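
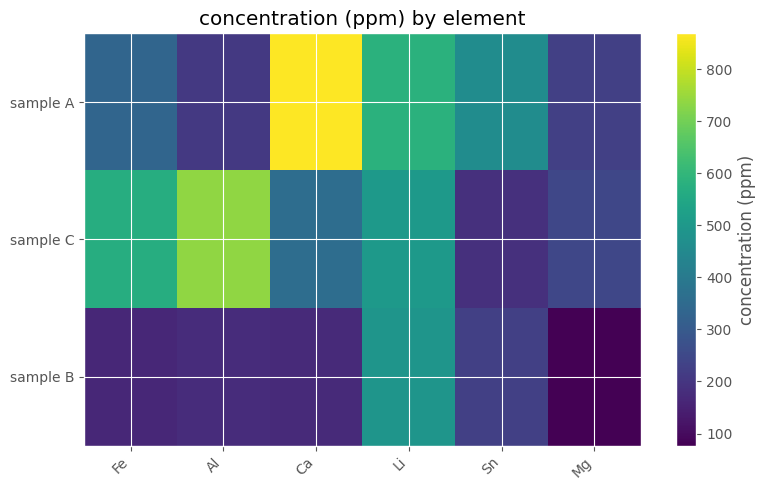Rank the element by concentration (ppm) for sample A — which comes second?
Top 3 for sample A: Ca ≈ 900, Li ≈ 600, Sn ≈ 500.

Li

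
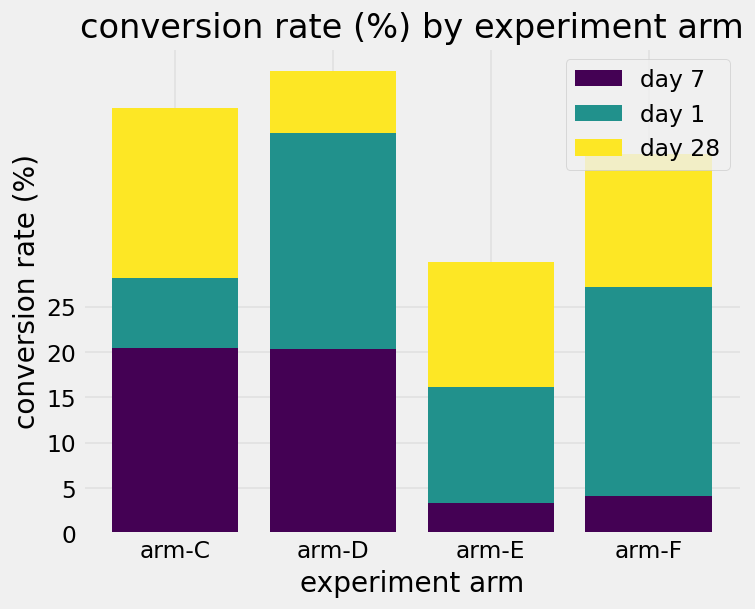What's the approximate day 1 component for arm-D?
≈ 25

day 1 top ≈ 45, bottom ≈ 20; segment ≈ 25.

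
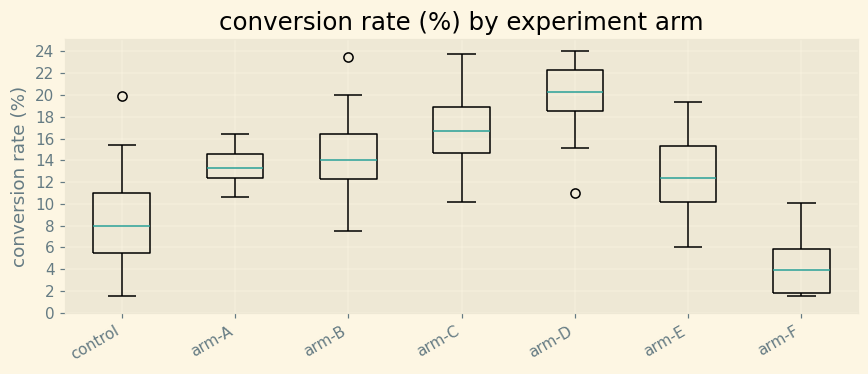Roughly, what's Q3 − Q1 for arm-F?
Q3 ≈ 6, Q1 ≈ 2; IQR ≈ 4.

≈ 4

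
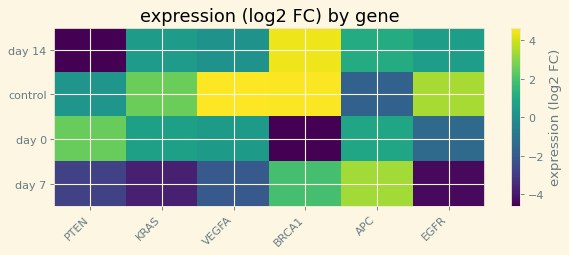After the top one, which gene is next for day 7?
BRCA1

Top 3 for day 7: APC ≈ 3, BRCA1 ≈ 2, VEGFA ≈ -2.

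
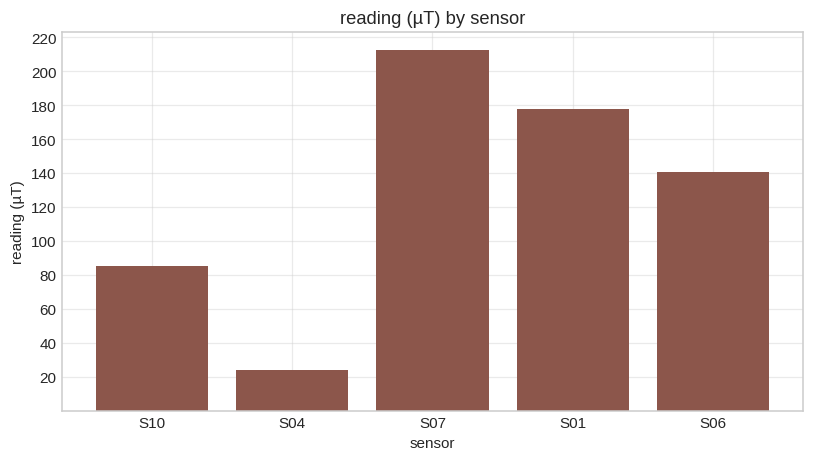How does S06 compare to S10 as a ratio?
≈ 1.75×

S06 ≈ 140, S10 ≈ 80; 140/80 ≈ 1.75.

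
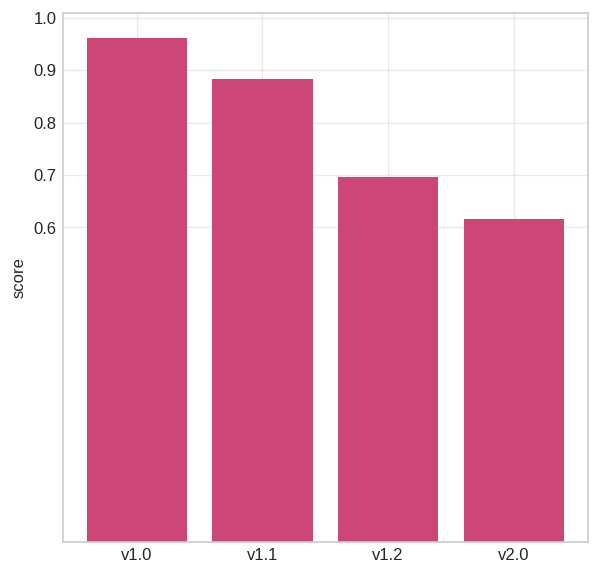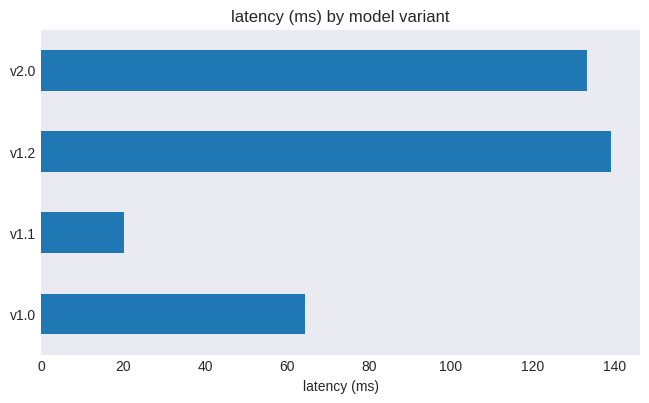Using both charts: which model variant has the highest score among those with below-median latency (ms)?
Chart 2 median latency (ms) ≈ 100; below-median model variants: v1.0, v1.1. Among those, v1.0 has the highest score (≈ 1).

v1.0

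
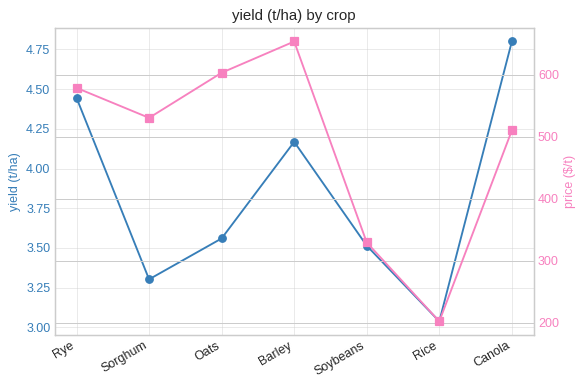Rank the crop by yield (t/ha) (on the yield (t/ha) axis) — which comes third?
Barley

Top 4 (on the yield (t/ha) axis): Canola ≈ 4.8, Rye ≈ 4.4, Barley ≈ 4.2, Oats ≈ 3.6.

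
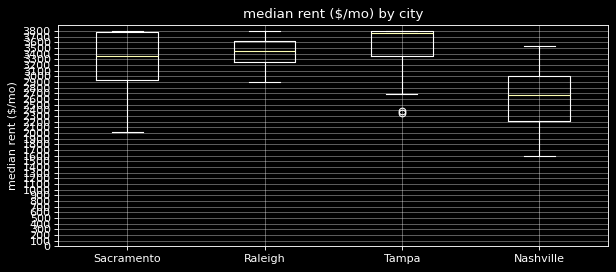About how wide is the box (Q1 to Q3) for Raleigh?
≈ 400

Q3 ≈ 3600, Q1 ≈ 3200; IQR ≈ 400.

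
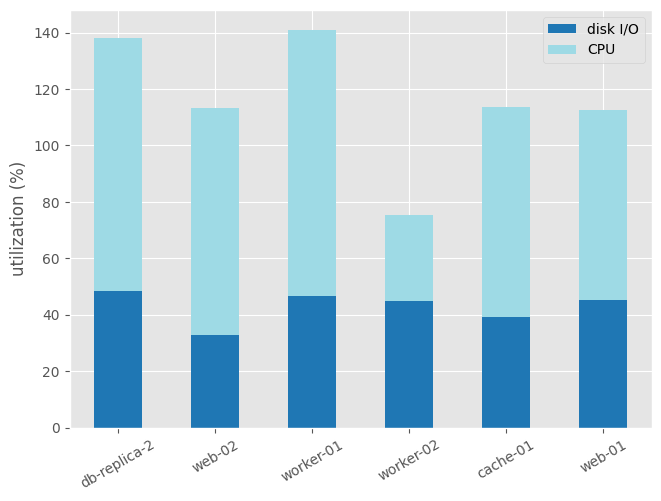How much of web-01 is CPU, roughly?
CPU top ≈ 120, bottom ≈ 40; segment ≈ 80.

≈ 80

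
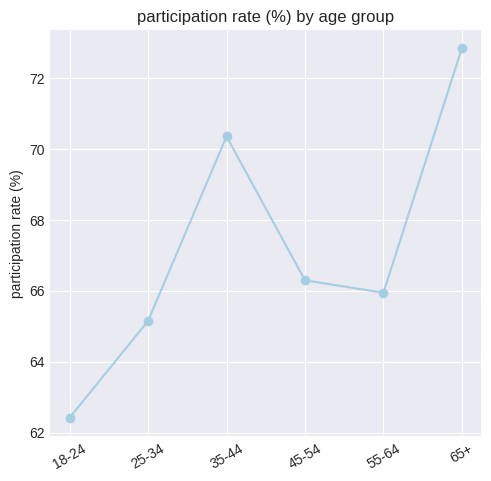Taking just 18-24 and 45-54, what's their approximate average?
≈ 64

(62 + 66) / 2 ≈ 64.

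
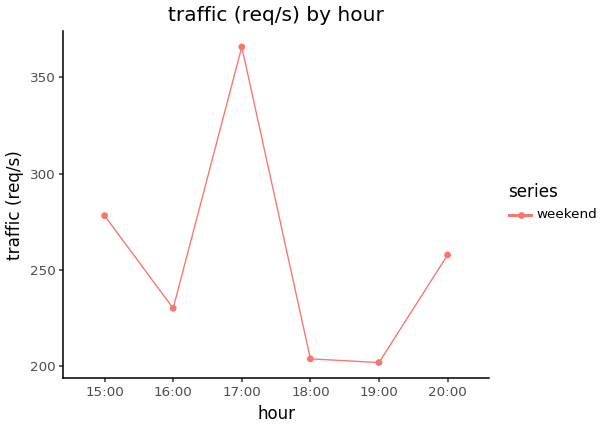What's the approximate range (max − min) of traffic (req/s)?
≈ 160

Max 17:00 ≈ 360, min 19:00 ≈ 200; range ≈ 160.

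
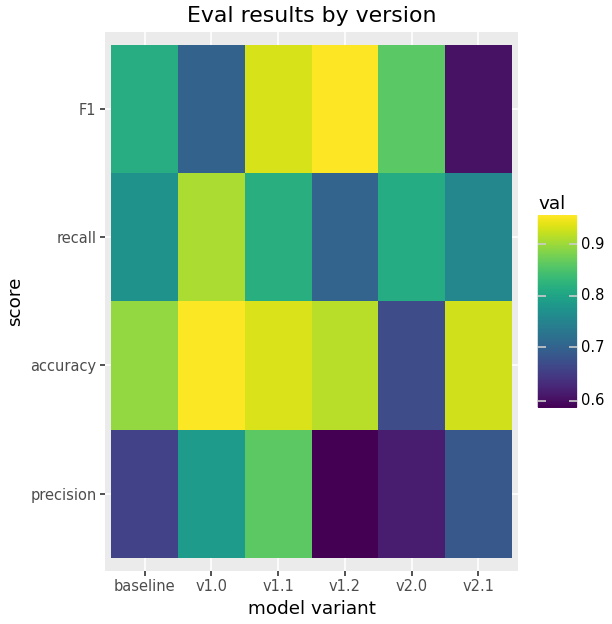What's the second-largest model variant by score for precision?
Top 3 for precision: v1.1 ≈ 0.85, v1.0 ≈ 0.80, v2.1 ≈ 0.70.

v1.0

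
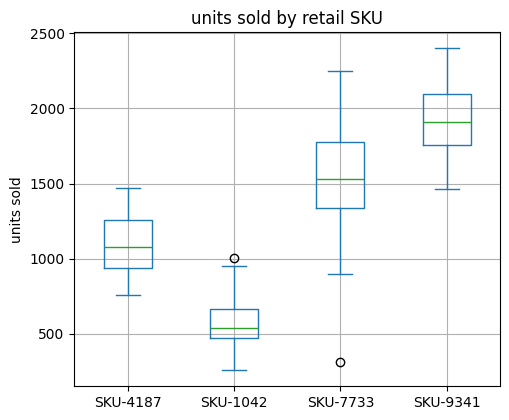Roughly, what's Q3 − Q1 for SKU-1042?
Q3 ≈ 600, Q1 ≈ 400; IQR ≈ 200.

≈ 200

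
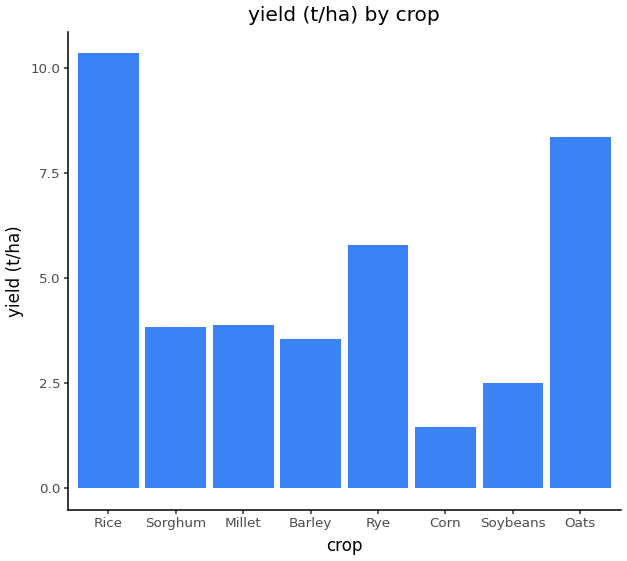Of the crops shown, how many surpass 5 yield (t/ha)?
Above 5: Rice, Rye, Oats.

3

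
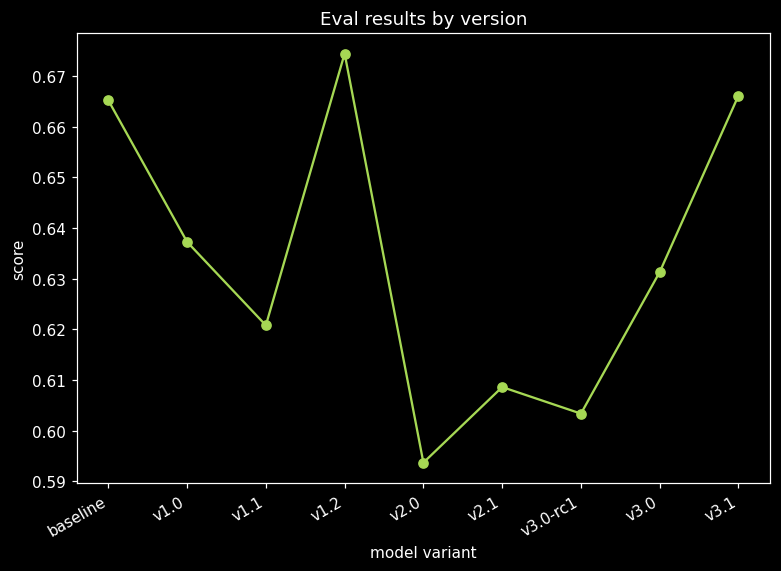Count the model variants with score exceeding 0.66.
3

Above 0.66: baseline, v1.2, v3.1.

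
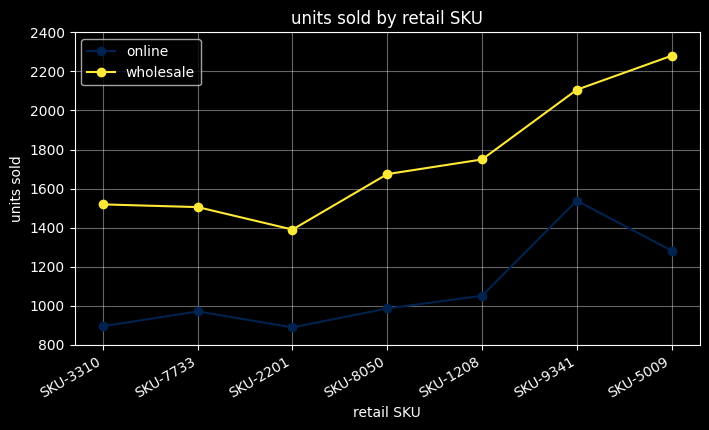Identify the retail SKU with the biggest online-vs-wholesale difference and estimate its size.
SKU-5009: online ≈ 1200, wholesale ≈ 2200 → gap ≈ 1000. Next-largest (SKU-1208) is only ≈ 800.

SKU-5009, ≈ 1000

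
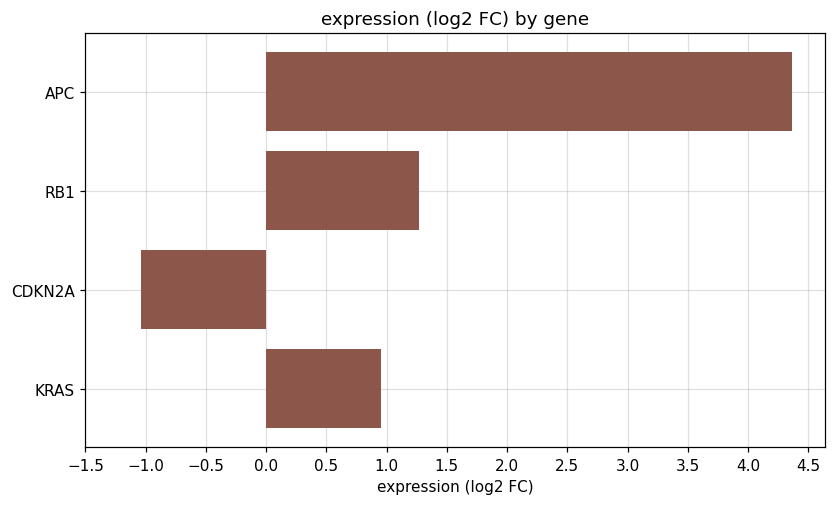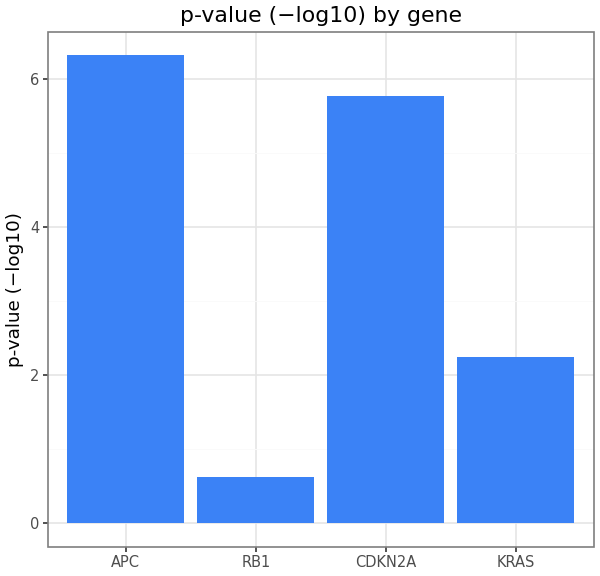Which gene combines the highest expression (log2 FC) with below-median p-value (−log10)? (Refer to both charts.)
Chart 2 median p-value (−log10) ≈ 4; below-median genes: RB1, KRAS. Among those, RB1 has the highest expression (log2 FC) (≈ 1.5).

RB1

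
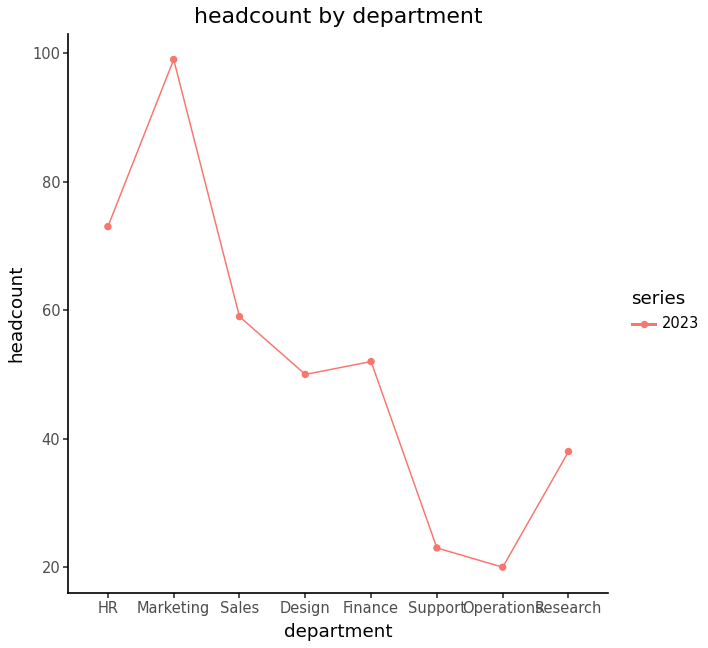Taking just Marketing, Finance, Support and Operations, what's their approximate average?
≈ 48

(100 + 50 + 20 + 20) / 4 ≈ 48.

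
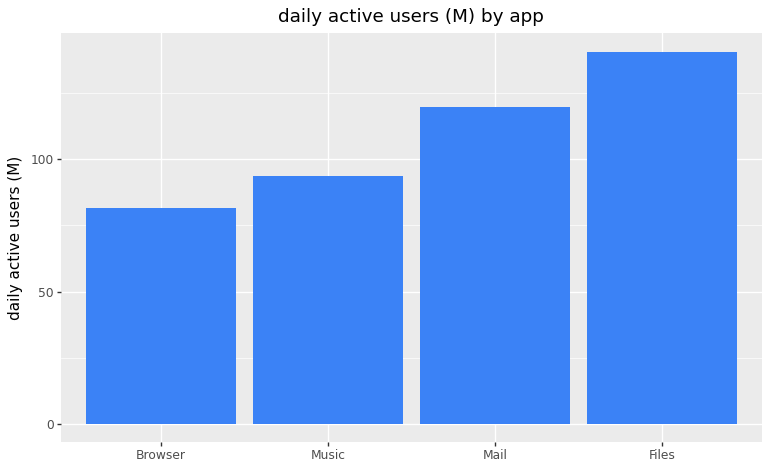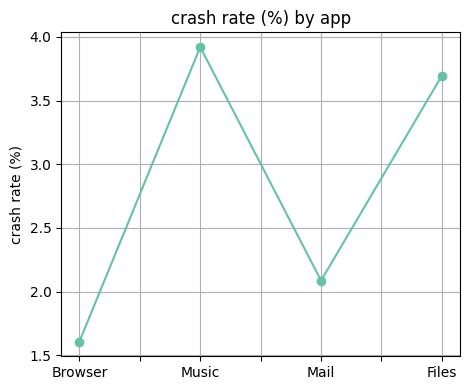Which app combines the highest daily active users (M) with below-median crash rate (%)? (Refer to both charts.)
Mail

Chart 2 median crash rate (%) ≈ 3; below-median apps: Browser, Mail. Among those, Mail has the highest daily active users (M) (≈ 120).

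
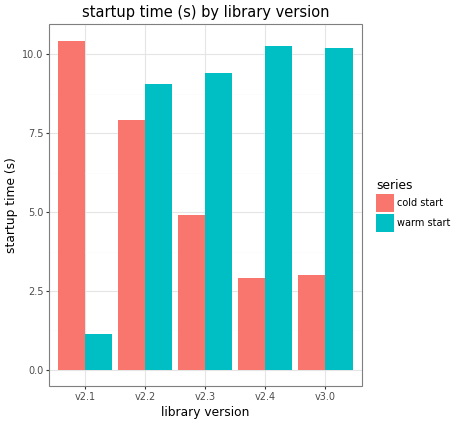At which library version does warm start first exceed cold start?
v2.1: warm start ≈ 1 vs cold start ≈ 10 (not yet); v2.2: warm start ≈ 9 vs cold start ≈ 8 (first crossover).

v2.2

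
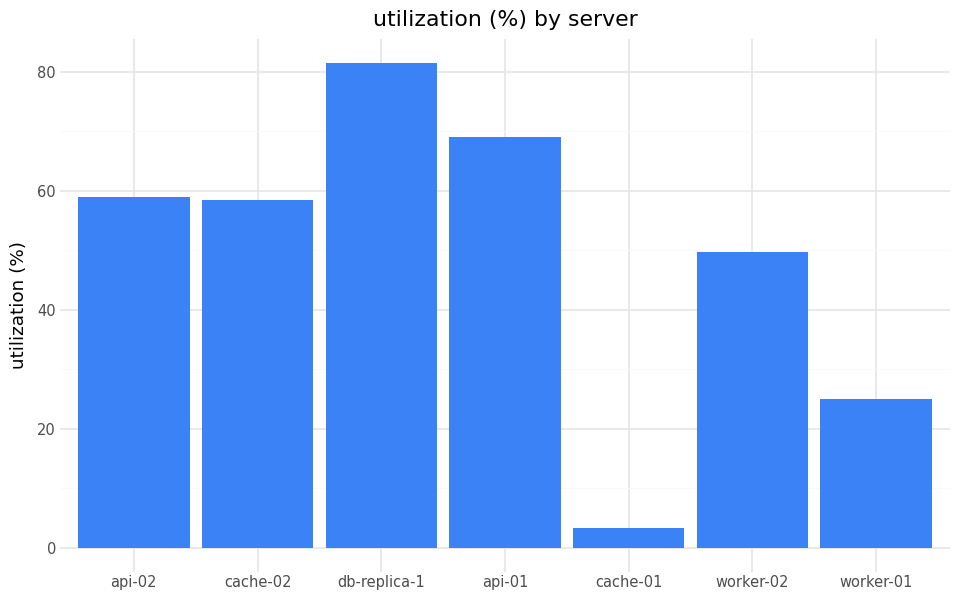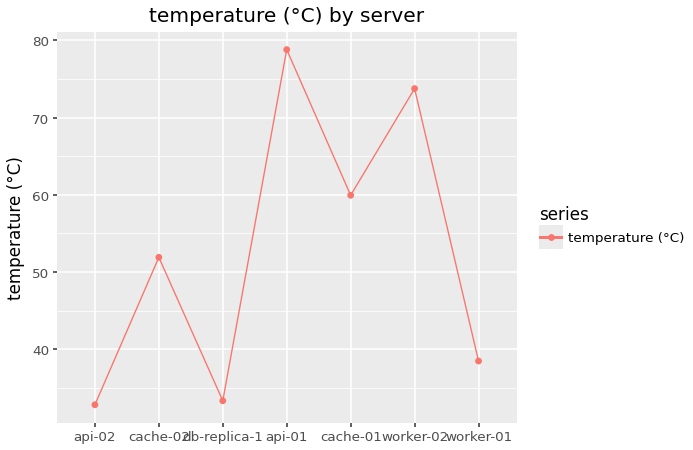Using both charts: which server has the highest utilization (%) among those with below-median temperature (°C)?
Chart 2 median temperature (°C) ≈ 50; below-median servers: api-02, db-replica-1, worker-01. Among those, db-replica-1 has the highest utilization (%) (≈ 80).

db-replica-1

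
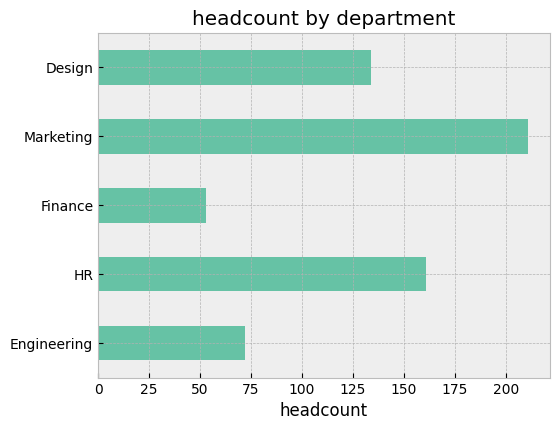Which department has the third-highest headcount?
Top 4: Marketing ≈ 220, HR ≈ 160, Design ≈ 140, Engineering ≈ 80.

Design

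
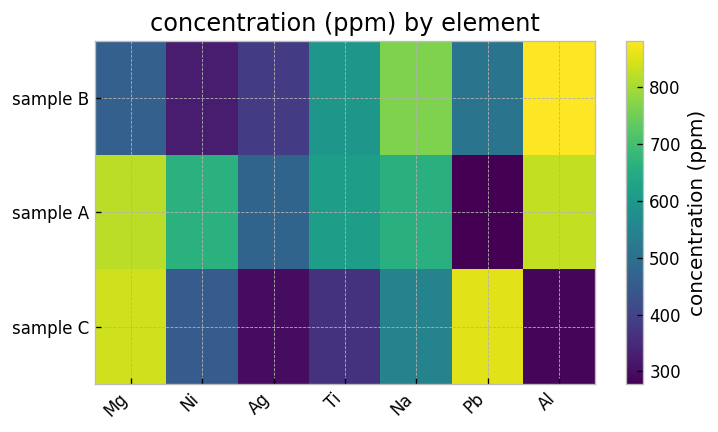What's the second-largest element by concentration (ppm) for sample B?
Na

Top 3 for sample B: Al ≈ 900, Na ≈ 800, Ti ≈ 600.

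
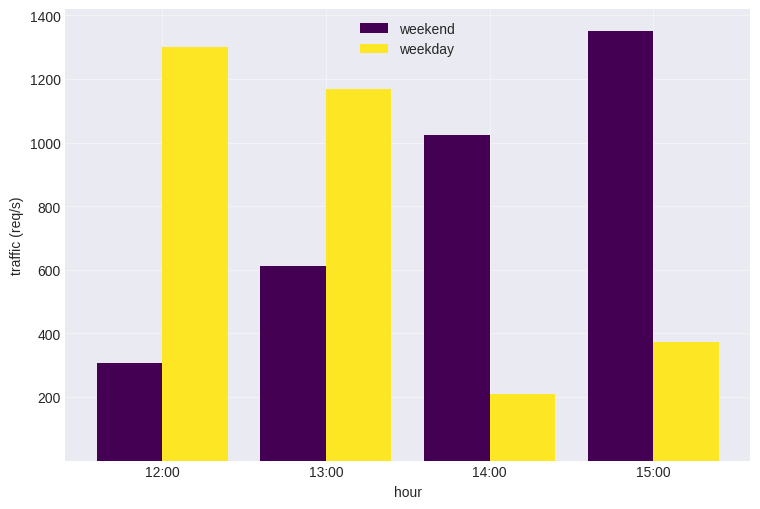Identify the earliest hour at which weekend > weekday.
13:00: weekend ≈ 600 vs weekday ≈ 1200 (not yet); 14:00: weekend ≈ 1000 vs weekday ≈ 200 (first crossover).

14:00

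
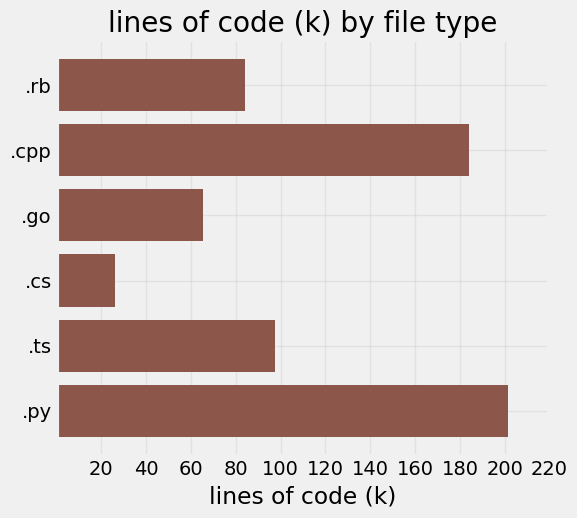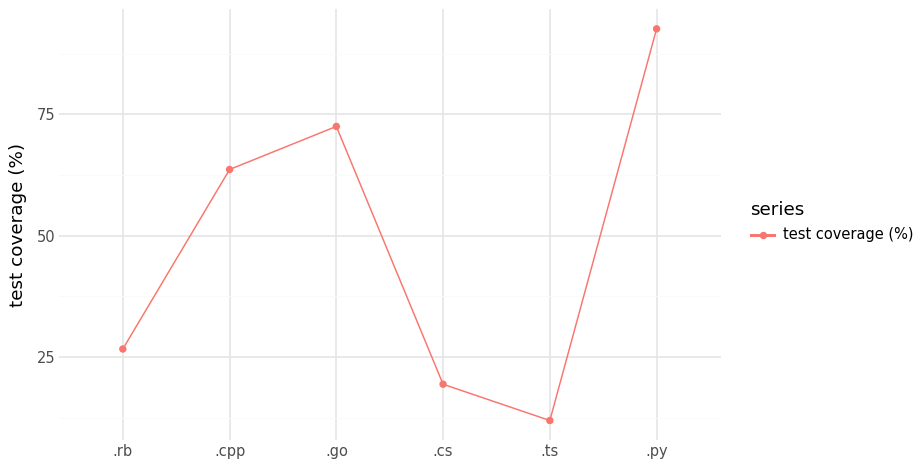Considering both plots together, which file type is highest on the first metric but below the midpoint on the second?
Chart 2 median test coverage (%) ≈ 50; below-median file types: .rb, .cs, .ts. Among those, .ts has the highest lines of code (k) (≈ 100).

.ts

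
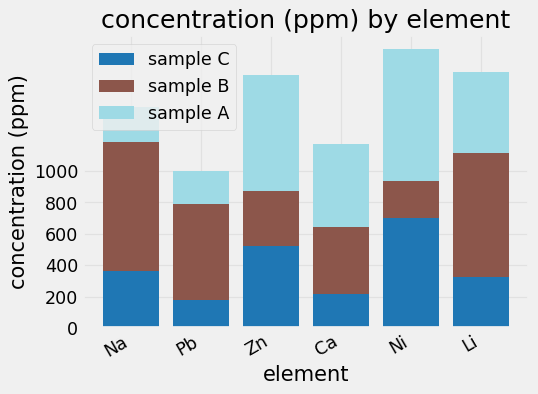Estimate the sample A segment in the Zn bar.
≈ 800

sample A top ≈ 1600, bottom ≈ 800; segment ≈ 800.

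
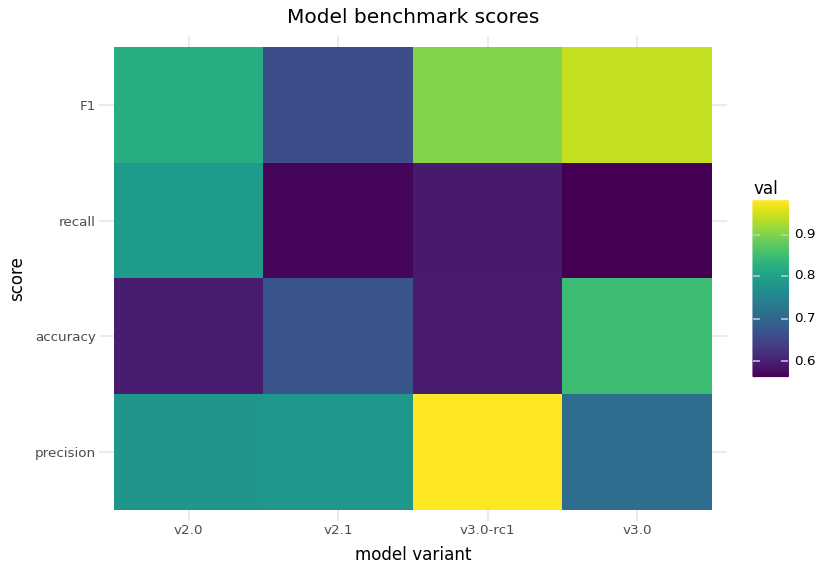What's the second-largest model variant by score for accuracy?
Top 3 for accuracy: v3.0 ≈ 0.85, v2.1 ≈ 0.65, v2.0 ≈ 0.60.

v2.1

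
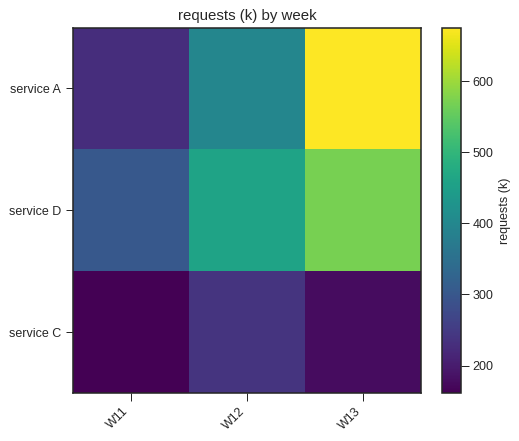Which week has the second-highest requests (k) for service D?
Top 3 for service D: W13 ≈ 550, W12 ≈ 450, W11 ≈ 300.

W12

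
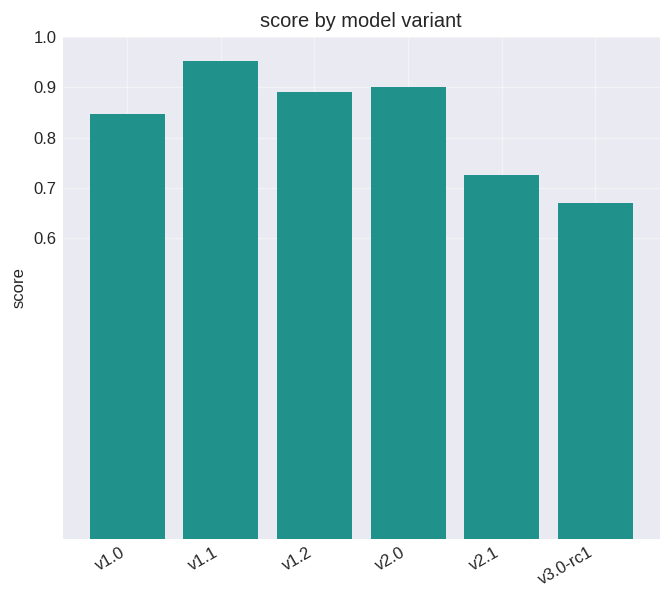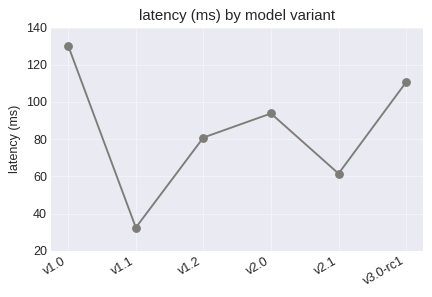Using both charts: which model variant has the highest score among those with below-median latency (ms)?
Chart 2 median latency (ms) ≈ 80; below-median model variants: v1.1, v1.2, v2.1. Among those, v1.1 has the highest score (≈ 1).

v1.1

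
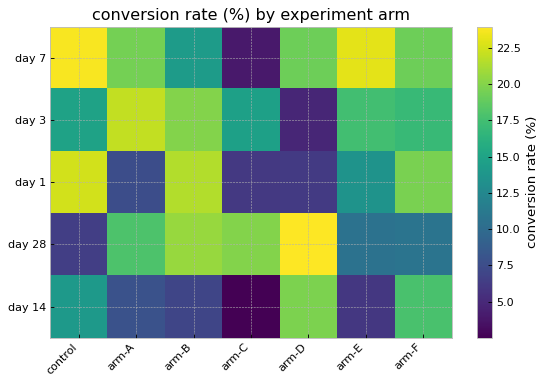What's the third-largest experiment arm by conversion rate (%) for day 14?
control

Top 4 for day 14: arm-D ≈ 20, arm-F ≈ 18, control ≈ 14, arm-A ≈ 8.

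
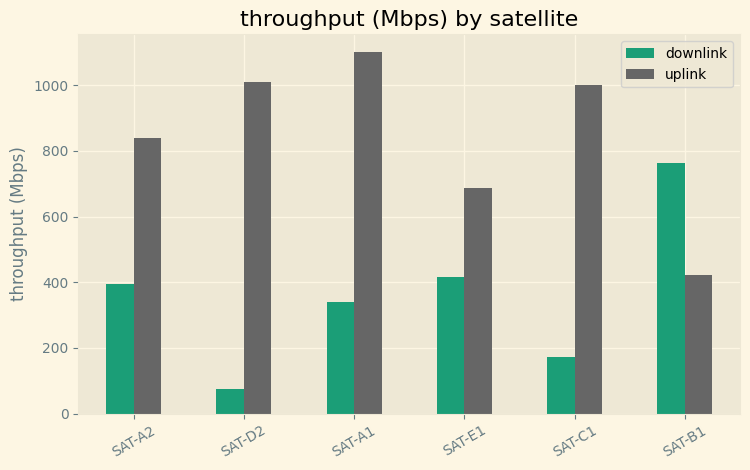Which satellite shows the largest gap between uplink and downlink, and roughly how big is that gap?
SAT-D2: uplink ≈ 1000, downlink ≈ 100 → gap ≈ 900. Next-largest (SAT-C1) is only ≈ 800.

SAT-D2, ≈ 900 Mbps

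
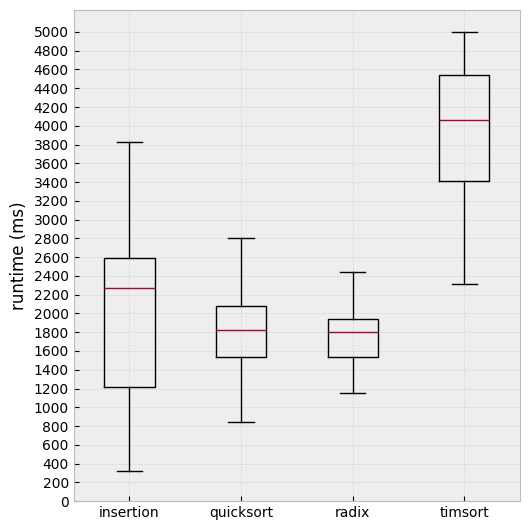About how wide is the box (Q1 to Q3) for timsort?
≈ 1200

Q3 ≈ 4600, Q1 ≈ 3400; IQR ≈ 1200.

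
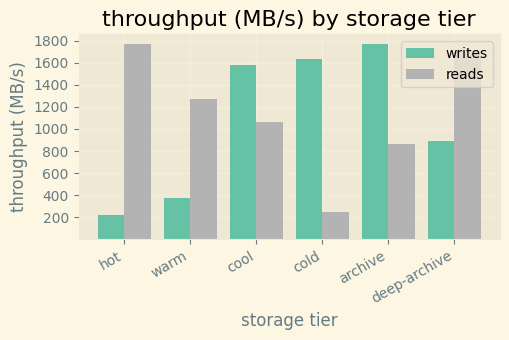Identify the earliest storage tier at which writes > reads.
warm: writes ≈ 400 vs reads ≈ 1200 (not yet); cool: writes ≈ 1600 vs reads ≈ 1000 (first crossover).

cool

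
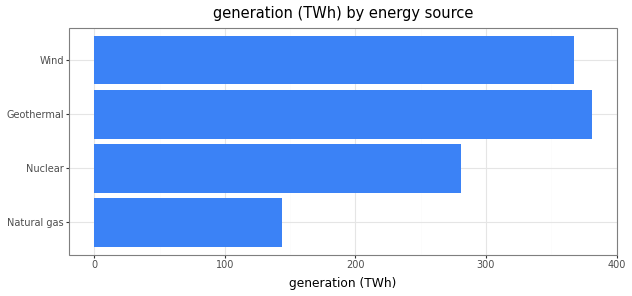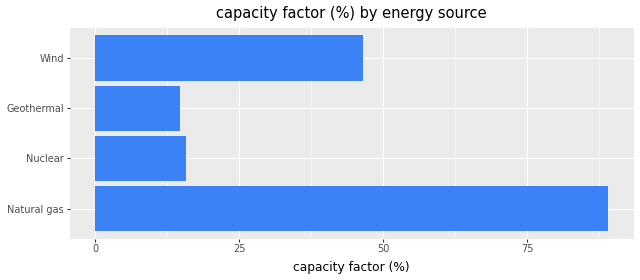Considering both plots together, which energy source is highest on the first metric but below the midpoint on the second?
Chart 2 median capacity factor (%) ≈ 30; below-median energy sources: Nuclear, Geothermal. Among those, Geothermal has the highest generation (TWh) (≈ 400).

Geothermal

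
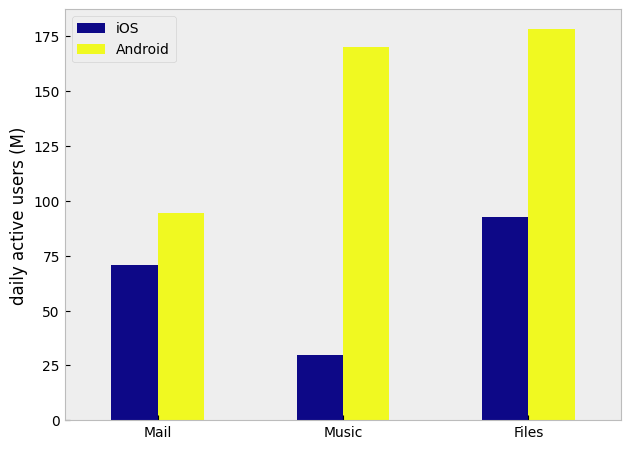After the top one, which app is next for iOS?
Top 3 for iOS: Files ≈ 100, Mail ≈ 80, Music ≈ 20.

Mail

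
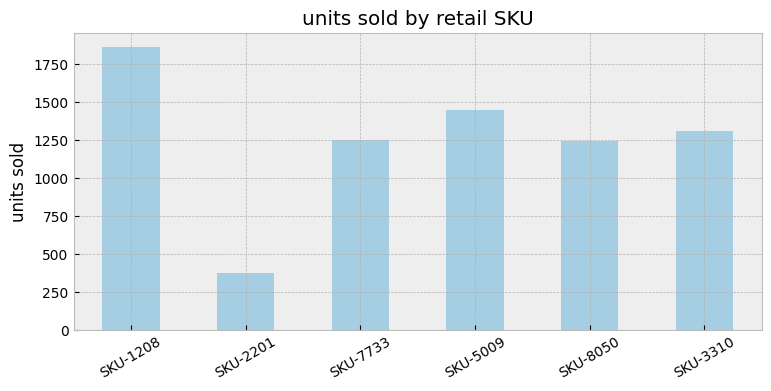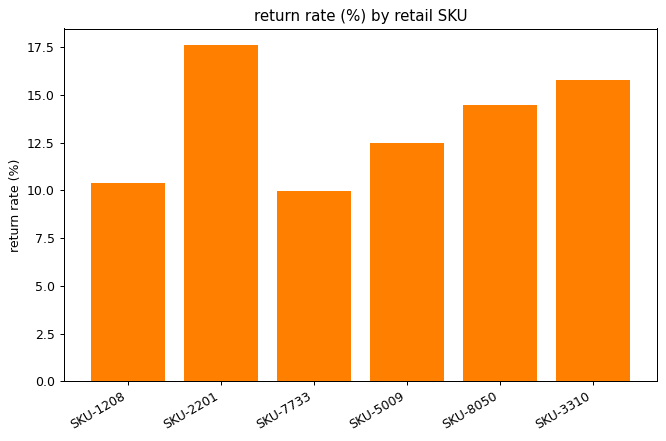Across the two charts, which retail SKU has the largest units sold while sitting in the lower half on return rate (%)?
Chart 2 median return rate (%) ≈ 14; below-median retail SKUs: SKU-1208, SKU-7733, SKU-5009. Among those, SKU-1208 has the highest units sold (≈ 1800).

SKU-1208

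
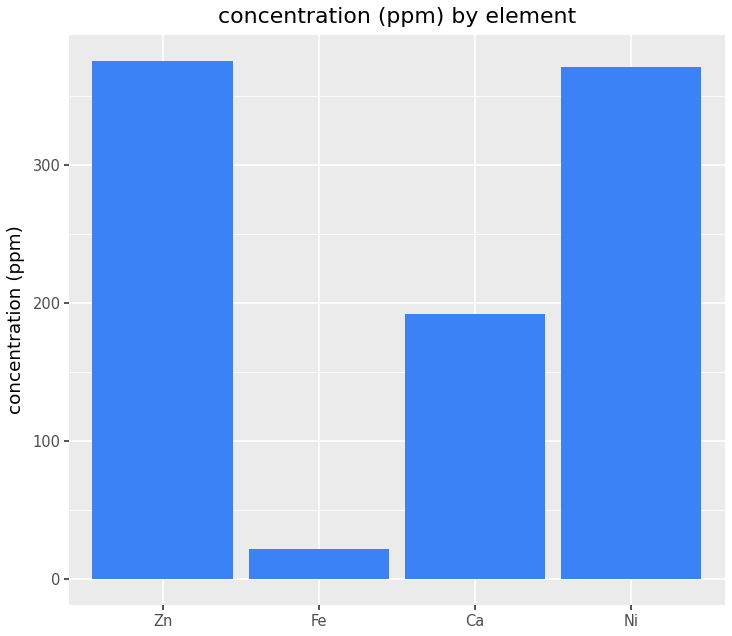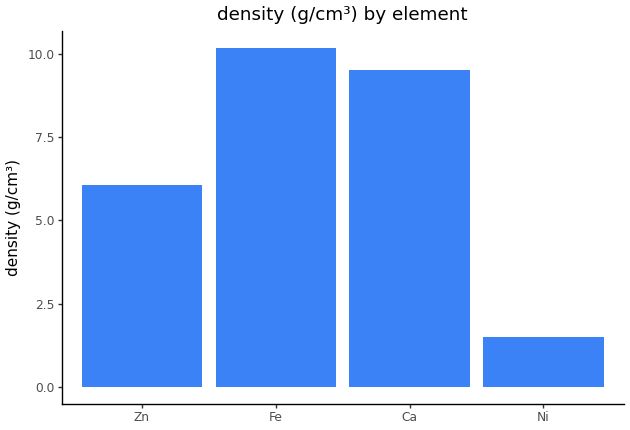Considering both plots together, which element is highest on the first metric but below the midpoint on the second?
Zn

Chart 2 median density (g/cm³) ≈ 8; below-median elements: Zn, Ni. Among those, Zn has the highest concentration (ppm) (≈ 400).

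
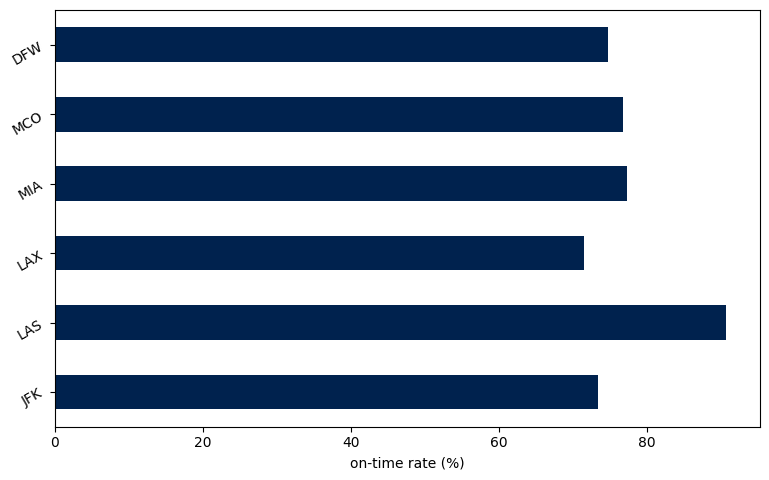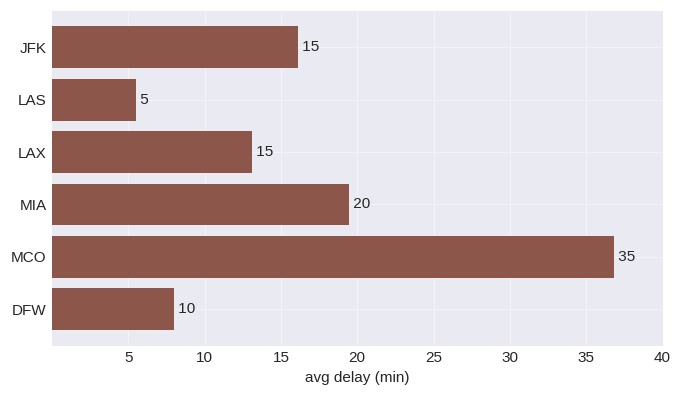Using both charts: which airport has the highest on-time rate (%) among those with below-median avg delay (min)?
Chart 2 median avg delay (min) ≈ 15; below-median airports: LAS, LAX, DFW. Among those, LAS has the highest on-time rate (%) (≈ 90).

LAS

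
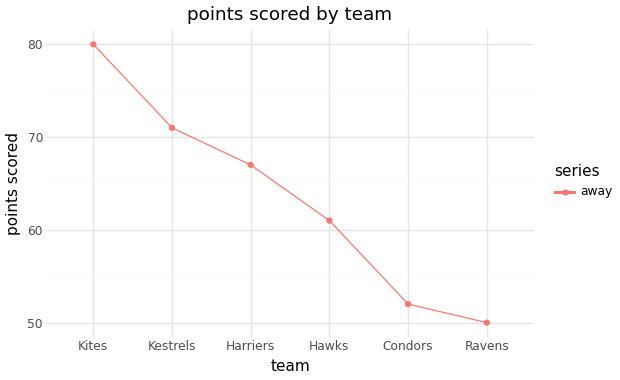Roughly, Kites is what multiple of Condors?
Kites ≈ 80, Condors ≈ 50; 80/50 ≈ 1.6.

≈ 1.6×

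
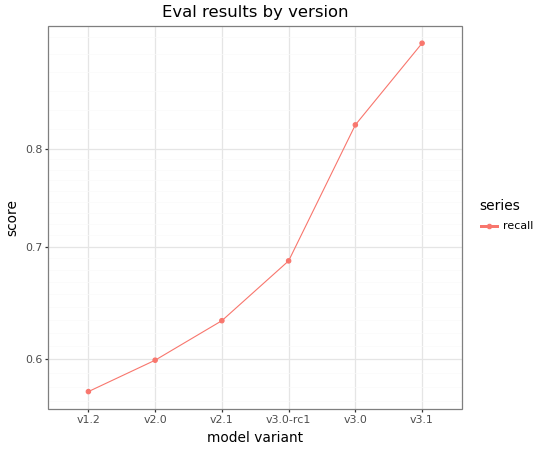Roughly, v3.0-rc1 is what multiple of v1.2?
v3.0-rc1 ≈ 0.70, v1.2 ≈ 0.55; 0.70/0.55 ≈ 1.27.

≈ 1.27×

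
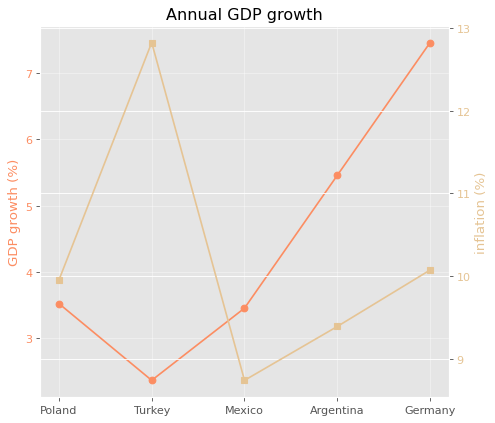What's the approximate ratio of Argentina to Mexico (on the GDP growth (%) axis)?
Argentina ≈ 5.5, Mexico ≈ 3.5; 5.5/3.5 ≈ 1.57.

≈ 1.57×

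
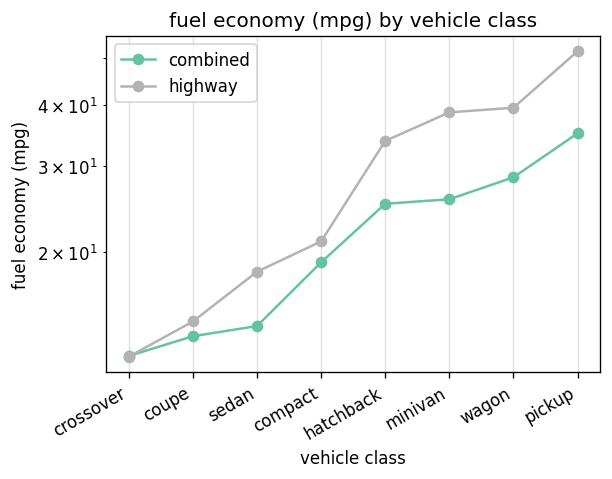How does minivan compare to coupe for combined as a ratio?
≈ 1.67×

minivan ≈ 25, coupe ≈ 15; 25/15 ≈ 1.67.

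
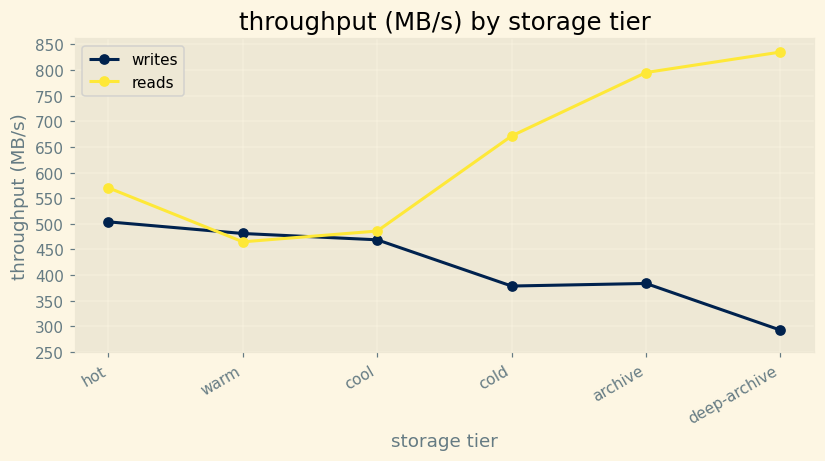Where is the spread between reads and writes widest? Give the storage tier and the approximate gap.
deep-archive, ≈ 550 MB/s

deep-archive: reads ≈ 850, writes ≈ 300 → gap ≈ 550. Next-largest (archive) is only ≈ 400.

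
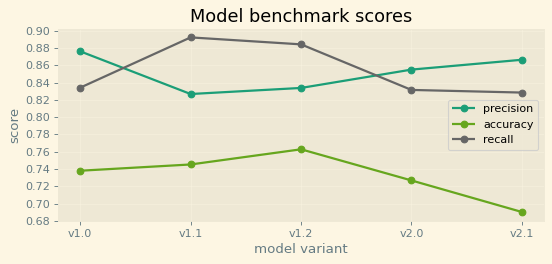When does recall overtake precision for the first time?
v1.1

v1.0: recall ≈ 0.84 vs precision ≈ 0.88 (not yet); v1.1: recall ≈ 0.90 vs precision ≈ 0.82 (first crossover).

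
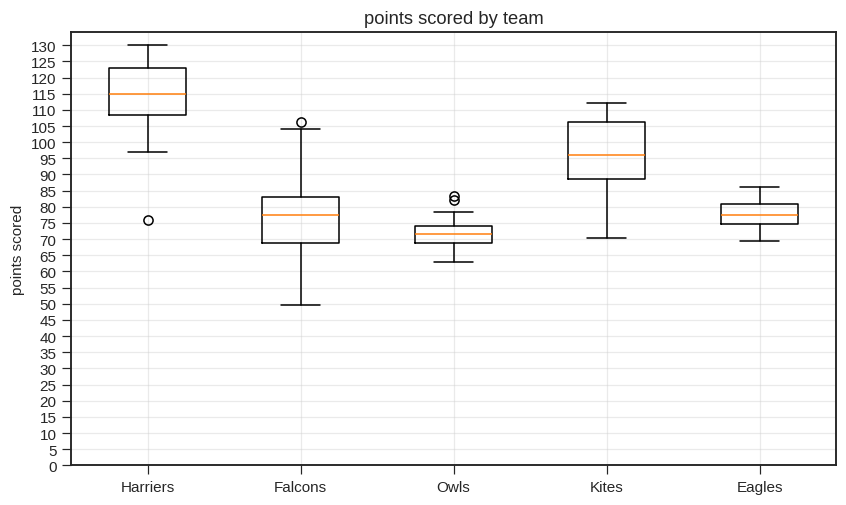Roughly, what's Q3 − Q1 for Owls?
≈ 5

Q3 ≈ 75, Q1 ≈ 70; IQR ≈ 5.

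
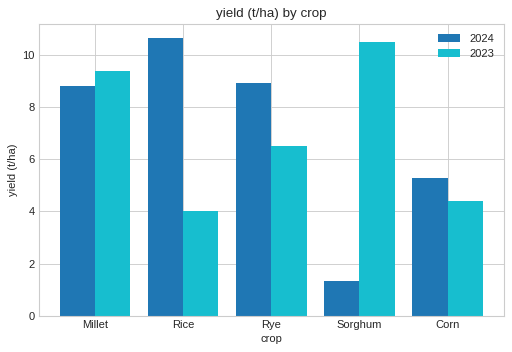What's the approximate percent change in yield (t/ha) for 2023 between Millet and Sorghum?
≈ +11.1%

Millet ≈ 9, Sorghum ≈ 10; (10 − 9) / 9 ≈ +11.1%.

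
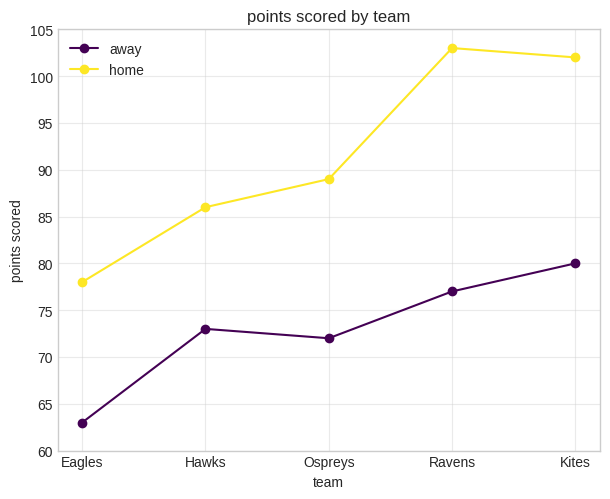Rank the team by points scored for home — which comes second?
Kites

Top 3 for home: Ravens ≈ 105, Kites ≈ 100, Ospreys ≈ 90.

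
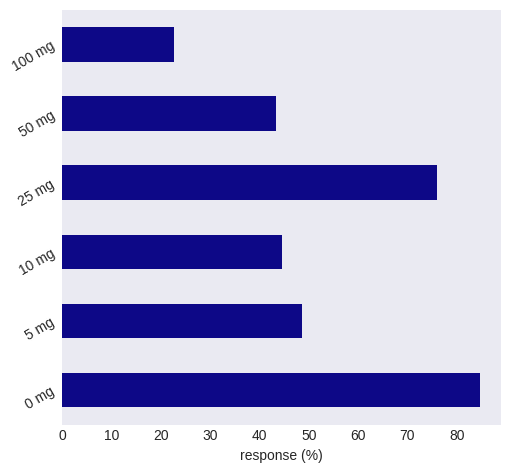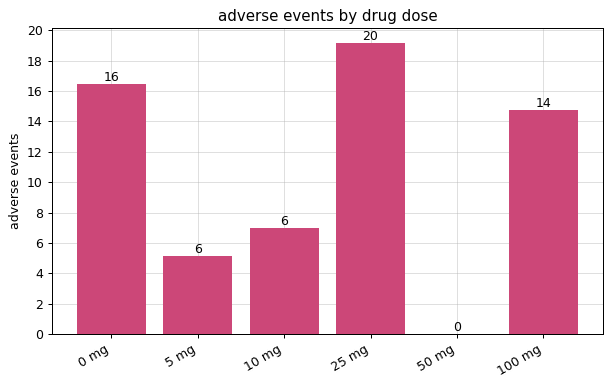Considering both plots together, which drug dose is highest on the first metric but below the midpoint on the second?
5 mg

Chart 2 median adverse events ≈ 10; below-median drug doses: 5 mg, 10 mg, 50 mg. Among those, 5 mg has the highest response (%) (≈ 50).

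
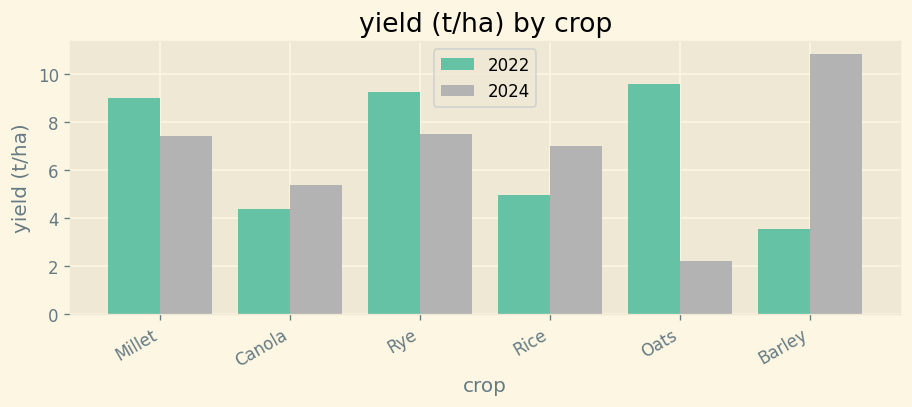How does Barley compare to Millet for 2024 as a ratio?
≈ 1.57×

Barley ≈ 11, Millet ≈ 7; 11/7 ≈ 1.57.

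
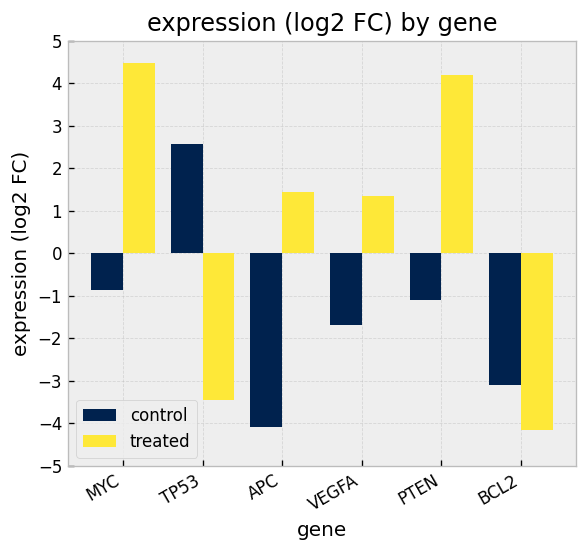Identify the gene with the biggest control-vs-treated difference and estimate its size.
TP53: control ≈ 3, treated ≈ -3 → gap ≈ 6. Next-largest (APC) is only ≈ 5.

TP53, ≈ 6 log2 FC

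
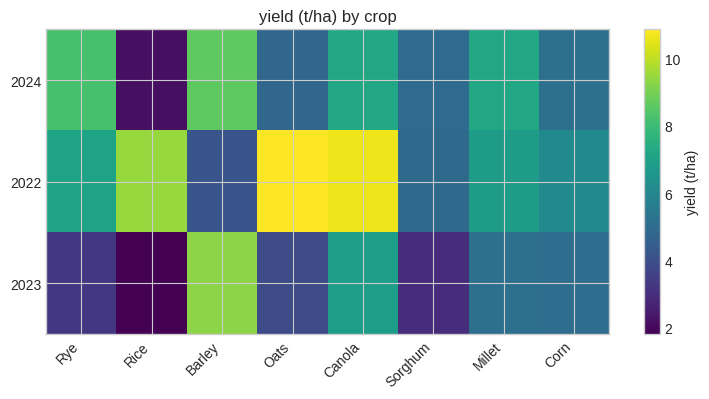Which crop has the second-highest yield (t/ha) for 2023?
Canola

Top 3 for 2023: Barley ≈ 9, Canola ≈ 7, Millet ≈ 5.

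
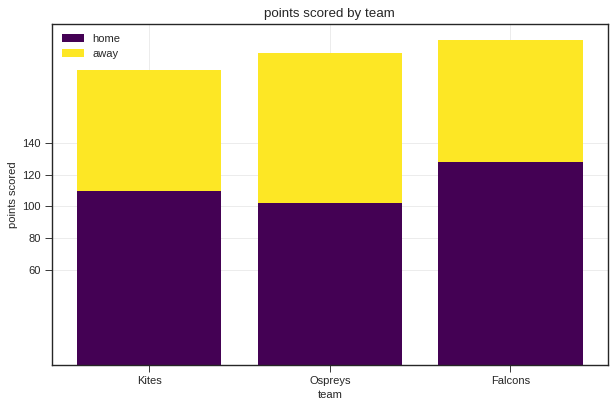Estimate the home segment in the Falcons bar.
home top ≈ 120, bottom ≈ 0; segment ≈ 120.

≈ 120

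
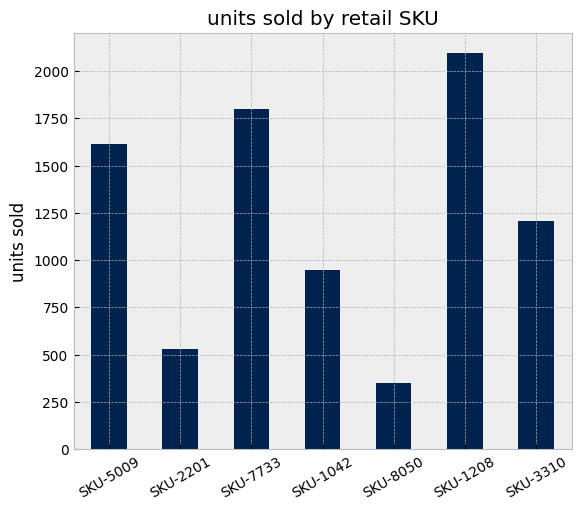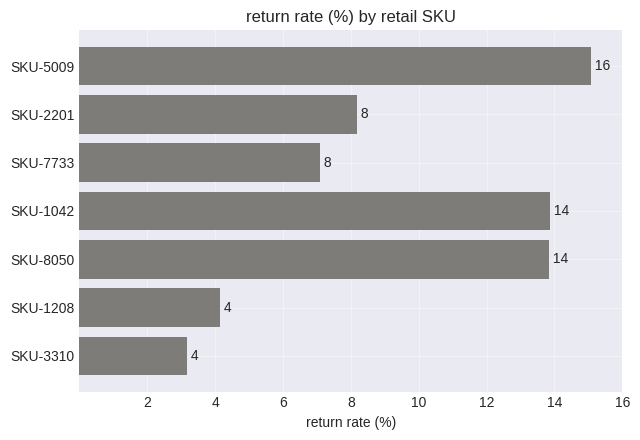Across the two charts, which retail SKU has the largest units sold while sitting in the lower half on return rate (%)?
SKU-1208

Chart 2 median return rate (%) ≈ 8; below-median retail SKUs: SKU-7733, SKU-1208, SKU-3310. Among those, SKU-1208 has the highest units sold (≈ 2000).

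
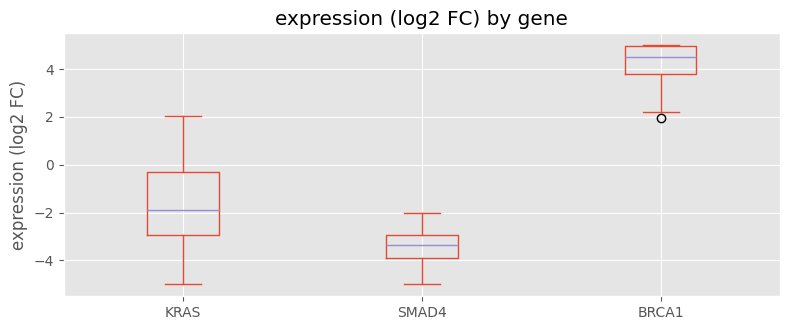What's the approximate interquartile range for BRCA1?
≈ 1

Q3 ≈ 5, Q1 ≈ 4; IQR ≈ 1.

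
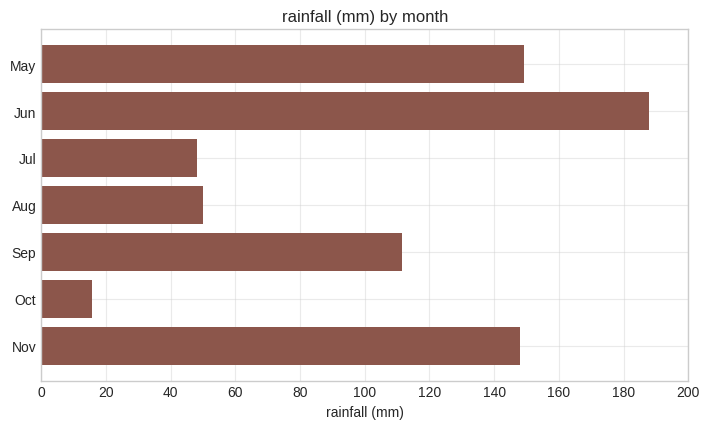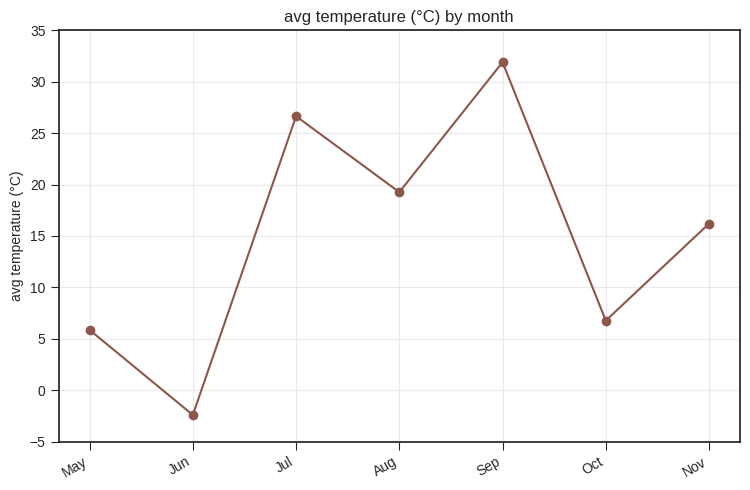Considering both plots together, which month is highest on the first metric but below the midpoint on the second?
Jun

Chart 2 median avg temperature (°C) ≈ 15; below-median months: May, Jun, Oct. Among those, Jun has the highest rainfall (mm) (≈ 180).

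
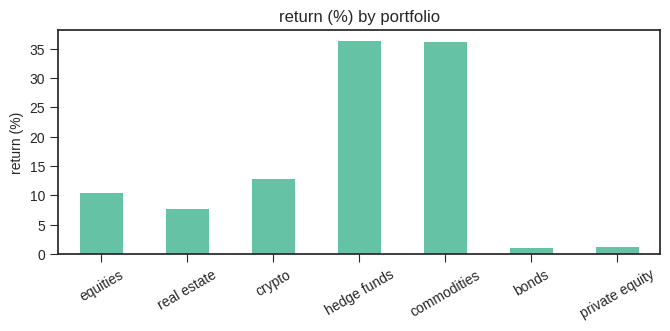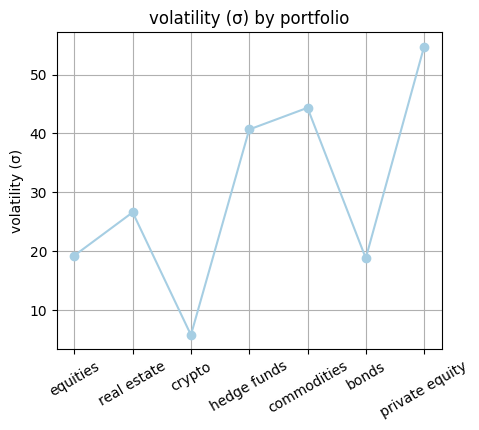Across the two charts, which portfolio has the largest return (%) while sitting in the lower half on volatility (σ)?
crypto

Chart 2 median volatility (σ) ≈ 30; below-median portfolios: equities, crypto, bonds. Among those, crypto has the highest return (%) (≈ 15).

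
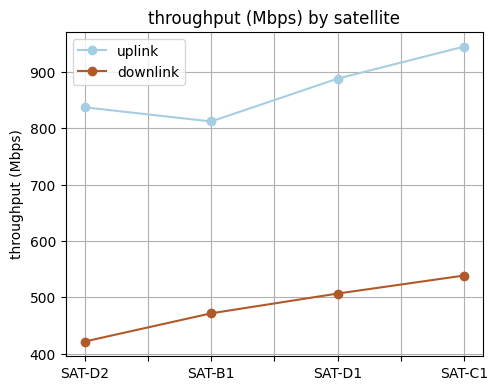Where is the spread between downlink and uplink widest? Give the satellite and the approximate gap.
SAT-D2: downlink ≈ 400, uplink ≈ 850 → gap ≈ 450. Next-largest (SAT-C1) is only ≈ 400.

SAT-D2, ≈ 450 Mbps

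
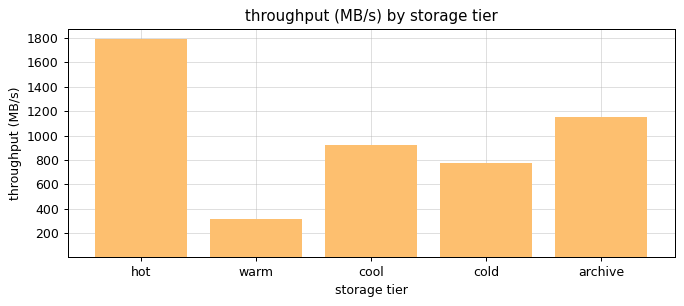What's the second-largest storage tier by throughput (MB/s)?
Top 3: hot ≈ 1800, archive ≈ 1200, cool ≈ 1000.

archive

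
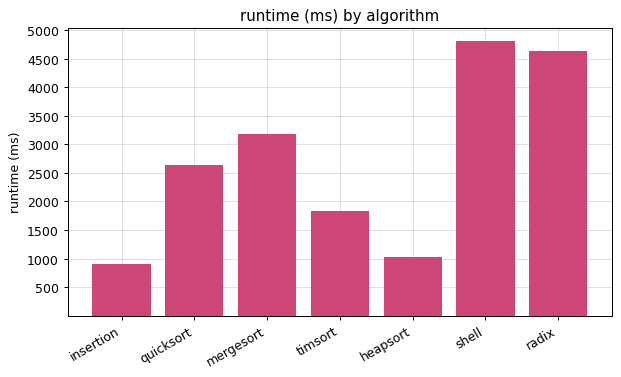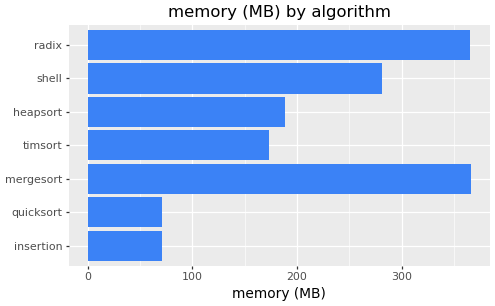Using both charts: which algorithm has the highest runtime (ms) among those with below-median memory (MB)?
quicksort

Chart 2 median memory (MB) ≈ 200; below-median algorithms: insertion, quicksort, timsort. Among those, quicksort has the highest runtime (ms) (≈ 2500).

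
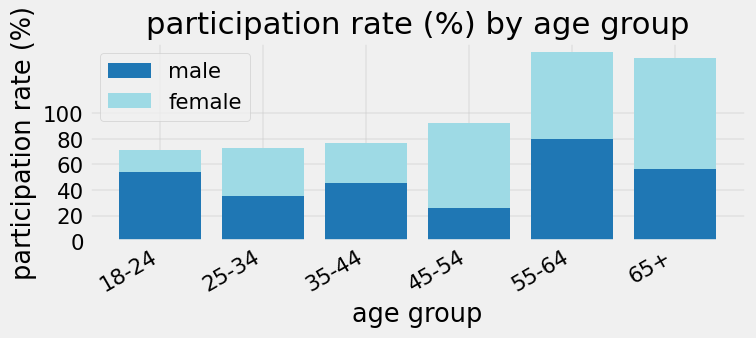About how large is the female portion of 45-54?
female top ≈ 100, bottom ≈ 20; segment ≈ 80.

≈ 80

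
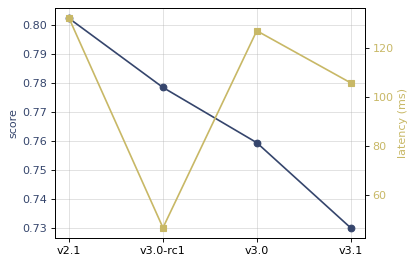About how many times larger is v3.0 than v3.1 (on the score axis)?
≈ 1.04×

v3.0 ≈ 0.76, v3.1 ≈ 0.73; 0.76/0.73 ≈ 1.04.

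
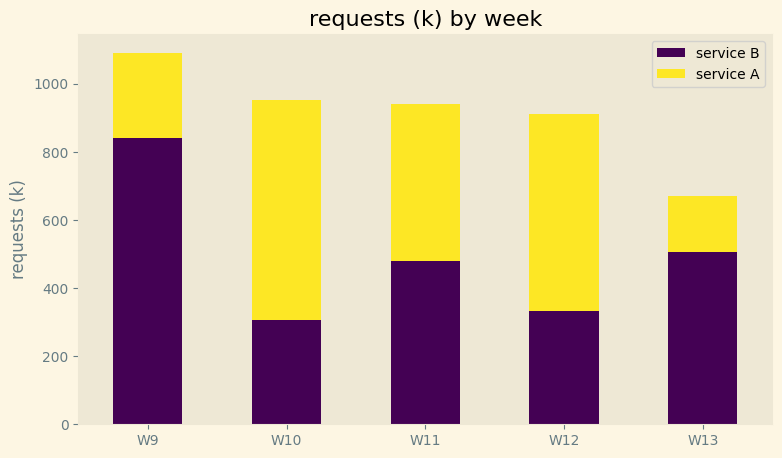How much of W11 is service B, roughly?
service B top ≈ 500, bottom ≈ 0; segment ≈ 500.

≈ 500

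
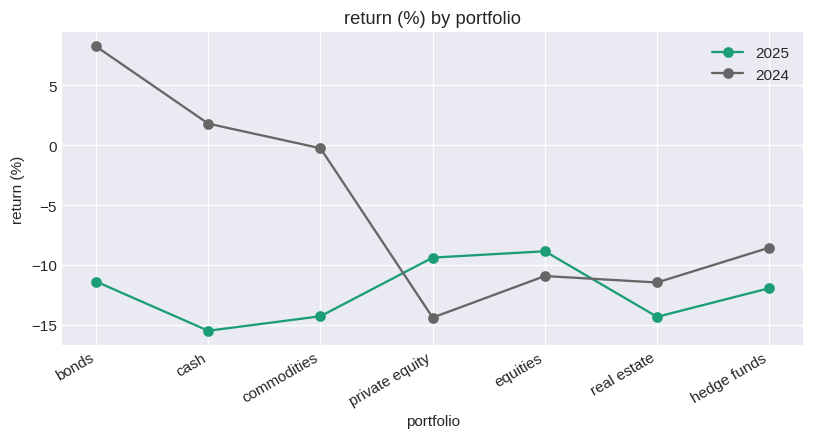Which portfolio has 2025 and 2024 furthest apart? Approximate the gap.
bonds: 2025 ≈ -12, 2024 ≈ 8 → gap ≈ 20. Next-largest (cash) is only ≈ 18.

bonds, ≈ 20 %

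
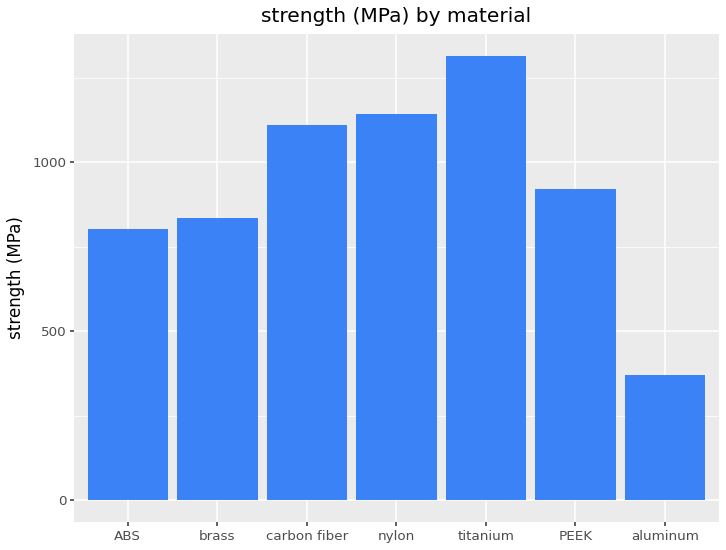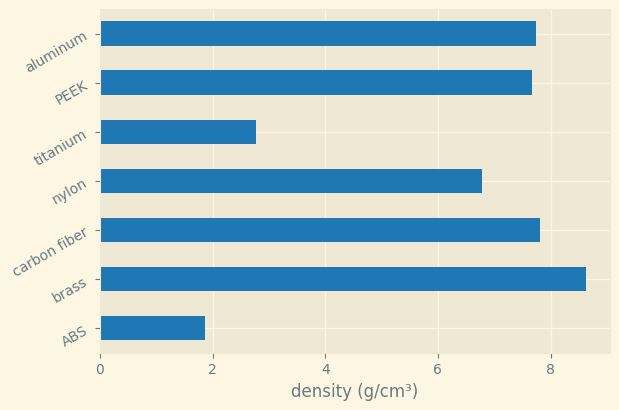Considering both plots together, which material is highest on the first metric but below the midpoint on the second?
titanium

Chart 2 median density (g/cm³) ≈ 8; below-median materials: ABS, nylon, titanium. Among those, titanium has the highest strength (MPa) (≈ 1400).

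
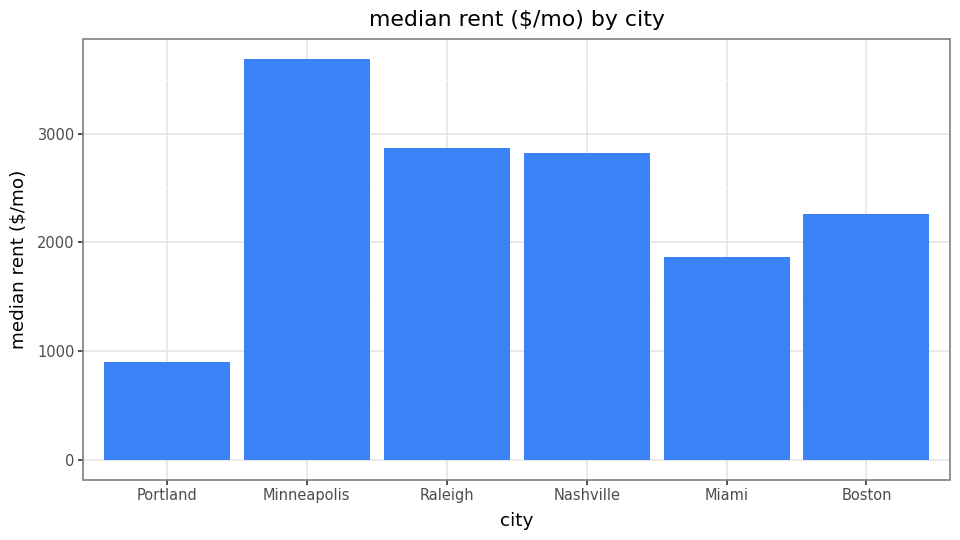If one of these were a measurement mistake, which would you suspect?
Portland

Portland ≈ 1000; the rest sit between ≈ 2000 and ≈ 3500.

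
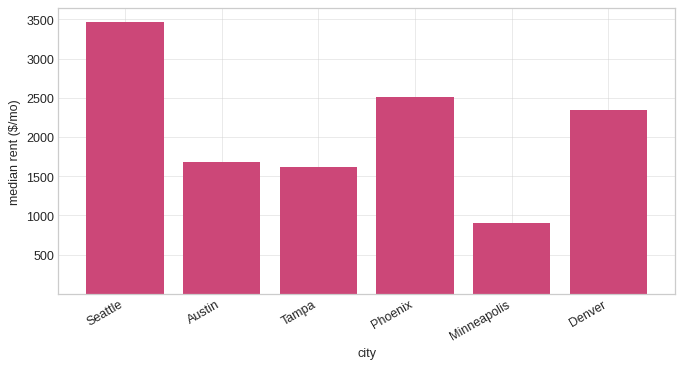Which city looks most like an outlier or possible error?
Seattle ≈ 3500; the rest sit between ≈ 1000 and ≈ 2500.

Seattle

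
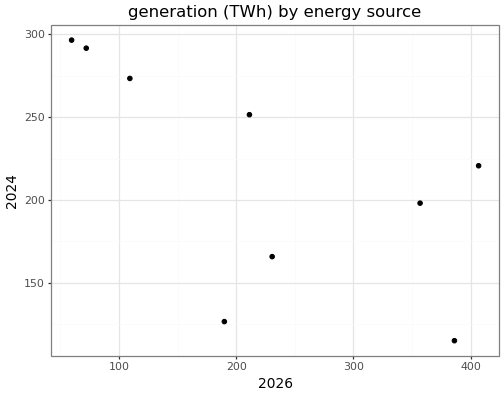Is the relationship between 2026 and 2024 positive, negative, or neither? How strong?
Points are negatively correlated; moderate (|r| ≈ 0.6).

negative, moderate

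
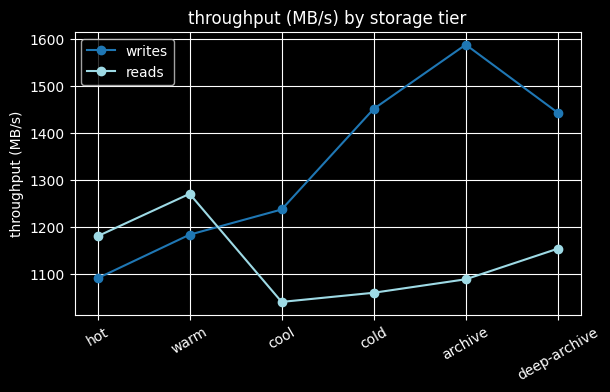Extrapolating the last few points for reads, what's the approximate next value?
≈ 1200

Last three: 1050, 1100, 1150 → slope ≈ 50/step → next ≈ 1200.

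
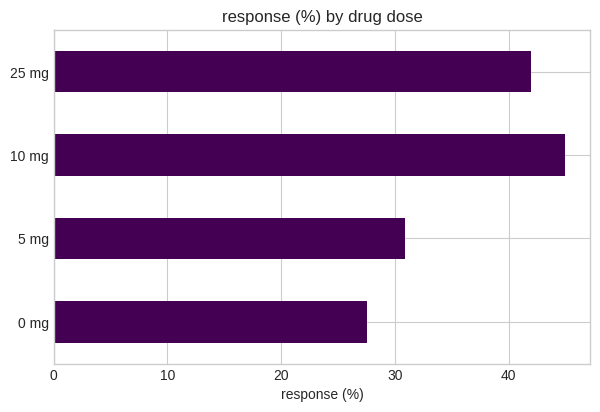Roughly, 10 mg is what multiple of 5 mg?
≈ 1.5×

10 mg ≈ 45, 5 mg ≈ 30; 45/30 ≈ 1.5.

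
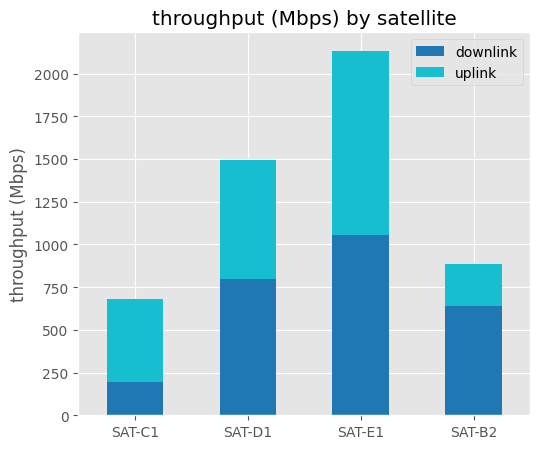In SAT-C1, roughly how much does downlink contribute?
≈ 200

downlink top ≈ 200, bottom ≈ 0; segment ≈ 200.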